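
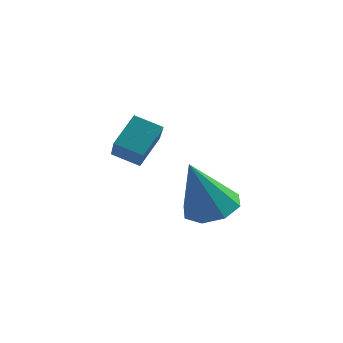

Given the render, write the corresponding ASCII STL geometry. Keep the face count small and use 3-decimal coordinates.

solid 
facet normal 0.173 0.374 -0.911
outer loop
vertex 3.797 1.967 -2.97
vertex 3.235 1.397 -3.311
vertex 3.175 2.204 -2.991
endloop
endfacet
facet normal 0.226 0.658 0.718
outer loop
vertex 3.797 1.967 -2.97
vertex 3.175 2.204 -2.991
vertex 2.885 0.643 -1.469
endloop
endfacet
facet normal 0.174 0.374 -0.911
outer loop
vertex 3.175 2.204 -2.991
vertex 3.235 1.397 -3.311
vertex 2.588 1.968 -3.2
endloop
endfacet
facet normal -0.473 0.659 0.585
outer loop
vertex 3.175 2.204 -2.991
vertex 2.588 1.968 -3.2
vertex 2.885 0.643 -1.469
endloop
endfacet
facet normal 0.173 0.373 -0.912
outer loop
vertex 2.588 1.968 -3.2
vertex 3.235 1.397 -3.311
vertex 2.38 1.397 -3.473
endloop
endfacet
facet normal -0.932 0.193 0.307
outer loop
vertex 2.588 1.968 -3.2
vertex 2.38 1.397 -3.473
vertex 2.885 0.643 -1.469
endloop
endfacet
facet normal 0.173 0.373 -0.911
outer loop
vertex 2.38 1.397 -3.473
vertex 3.235 1.397 -3.311
vertex 2.673 0.827 -3.651
endloop
endfacet
facet normal -0.882 -0.468 0.046
outer loop
vertex 2.38 1.397 -3.473
vertex 2.673 0.827 -3.651
vertex 2.885 0.643 -1.469
endloop
endfacet
facet normal 0.173 0.373 -0.911
outer loop
vertex 2.673 0.827 -3.651
vertex 3.235 1.397 -3.311
vertex 3.295 0.59 -3.63
endloop
endfacet
facet normal -0.354 -0.934 -0.044
outer loop
vertex 2.673 0.827 -3.651
vertex 3.295 0.59 -3.63
vertex 2.885 0.643 -1.469
endloop
endfacet
facet normal 0.174 0.373 -0.911
outer loop
vertex 3.295 0.59 -3.63
vertex 3.235 1.397 -3.311
vertex 3.882 0.826 -3.421
endloop
endfacet
facet normal 0.344 -0.935 0.088
outer loop
vertex 3.295 0.59 -3.63
vertex 3.882 0.826 -3.421
vertex 2.885 0.643 -1.469
endloop
endfacet
facet normal 0.174 0.373 -0.912
outer loop
vertex 3.882 0.826 -3.421
vertex 3.235 1.397 -3.311
vertex 4.09 1.397 -3.148
endloop
endfacet
facet normal 0.804 -0.468 0.367
outer loop
vertex 3.882 0.826 -3.421
vertex 4.09 1.397 -3.148
vertex 2.885 0.643 -1.469
endloop
endfacet
facet normal 0.174 0.374 -0.911
outer loop
vertex 4.09 1.397 -3.148
vertex 3.235 1.397 -3.311
vertex 3.797 1.967 -2.97
endloop
endfacet
facet normal 0.754 0.192 0.628
outer loop
vertex 4.09 1.397 -3.148
vertex 3.797 1.967 -2.97
vertex 2.885 0.643 -1.469
endloop
endfacet
facet normal -0.407 0.684 -0.606
outer loop
vertex 1.411 -1.105 -0.707
vertex 1.611 -0.303 0.064
vertex 2.191 -0.956 -1.063
endloop
endfacet
facet normal -0.176 -0.710 -0.682
outer loop
vertex 2.729 -1.857 -0.264
vertex 1.411 -1.105 -0.707
vertex 2.191 -0.956 -1.063
endloop
endfacet
facet normal -0.408 0.683 -0.606
outer loop
vertex 2.191 -0.956 -1.063
vertex 1.611 -0.303 0.064
vertex 2.39 -0.154 -0.293
endloop
endfacet
facet normal 0.896 0.171 -0.410
outer loop
vertex 2.39 -0.154 -0.293
vertex 2.729 -1.857 -0.264
vertex 2.191 -0.956 -1.063
endloop
endfacet
facet normal -0.896 -0.171 0.410
outer loop
vertex 1.411 -1.105 -0.707
vertex 2.149 -1.204 0.863
vertex 1.611 -0.303 0.064
endloop
endfacet
facet normal -0.176 -0.710 -0.681
outer loop
vertex 1.95 -2.006 0.093
vertex 1.411 -1.105 -0.707
vertex 2.729 -1.857 -0.264
endloop
endfacet
facet normal -0.896 -0.172 0.410
outer loop
vertex 1.95 -2.006 0.093
vertex 2.149 -1.204 0.863
vertex 1.411 -1.105 -0.707
endloop
endfacet
facet normal 0.177 0.710 0.682
outer loop
vertex 1.611 -0.303 0.064
vertex 2.149 -1.204 0.863
vertex 2.39 -0.154 -0.293
endloop
endfacet
facet normal 0.896 0.171 -0.411
outer loop
vertex 2.929 -1.055 0.507
vertex 2.729 -1.857 -0.264
vertex 2.39 -0.154 -0.293
endloop
endfacet
facet normal 0.175 0.710 0.682
outer loop
vertex 2.39 -0.154 -0.293
vertex 2.149 -1.204 0.863
vertex 2.929 -1.055 0.507
endloop
endfacet
facet normal 0.408 -0.684 0.605
outer loop
vertex 2.929 -1.055 0.507
vertex 1.95 -2.006 0.093
vertex 2.729 -1.857 -0.264
endloop
endfacet
facet normal 0.407 -0.683 0.606
outer loop
vertex 2.149 -1.204 0.863
vertex 1.95 -2.006 0.093
vertex 2.929 -1.055 0.507
endloop
endfacet

endsolid


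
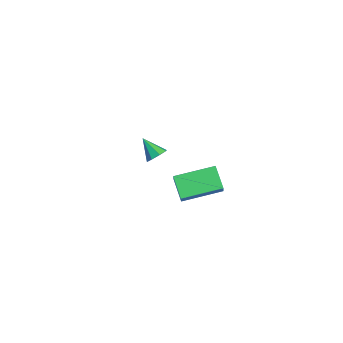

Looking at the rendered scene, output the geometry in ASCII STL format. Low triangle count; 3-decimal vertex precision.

solid 
facet normal 0.710 0.352 -0.610
outer loop
vertex -2.475 -1.166 -1.366
vertex -2.917 -0.741 -1.635
vertex -2.488 -0.715 -1.121
endloop
endfacet
facet normal 0.347 -0.440 0.828
outer loop
vertex -2.475 -1.166 -1.366
vertex -2.488 -0.715 -1.121
vertex -3.883 -1.219 -0.805
endloop
endfacet
facet normal 0.710 0.352 -0.610
outer loop
vertex -2.488 -0.715 -1.121
vertex -2.917 -0.741 -1.635
vertex -2.753 -0.279 -1.178
endloop
endfacet
facet normal 0.142 0.213 0.967
outer loop
vertex -2.488 -0.715 -1.121
vertex -2.753 -0.279 -1.178
vertex -3.883 -1.219 -0.805
endloop
endfacet
facet normal 0.709 0.352 -0.611
outer loop
vertex -2.753 -0.279 -1.178
vertex -2.917 -0.741 -1.635
vertex -3.114 -0.114 -1.502
endloop
endfacet
facet normal -0.317 0.654 0.687
outer loop
vertex -2.753 -0.279 -1.178
vertex -3.114 -0.114 -1.502
vertex -3.883 -1.219 -0.805
endloop
endfacet
facet normal 0.710 0.352 -0.610
outer loop
vertex -3.114 -0.114 -1.502
vertex -2.917 -0.741 -1.635
vertex -3.36 -0.316 -1.905
endloop
endfacet
facet normal -0.764 0.627 0.152
outer loop
vertex -3.114 -0.114 -1.502
vertex -3.36 -0.316 -1.905
vertex -3.883 -1.219 -0.805
endloop
endfacet
facet normal 0.709 0.351 -0.611
outer loop
vertex -3.36 -0.316 -1.905
vertex -2.917 -0.741 -1.635
vertex -3.347 -0.767 -2.149
endloop
endfacet
facet normal -0.935 0.148 -0.323
outer loop
vertex -3.36 -0.316 -1.905
vertex -3.347 -0.767 -2.149
vertex -3.883 -1.219 -0.805
endloop
endfacet
facet normal 0.709 0.352 -0.611
outer loop
vertex -3.347 -0.767 -2.149
vertex -2.917 -0.741 -1.635
vertex -3.082 -1.202 -2.092
endloop
endfacet
facet normal -0.730 -0.505 -0.461
outer loop
vertex -3.347 -0.767 -2.149
vertex -3.082 -1.202 -2.092
vertex -3.883 -1.219 -0.805
endloop
endfacet
facet normal 0.709 0.352 -0.611
outer loop
vertex -3.082 -1.202 -2.092
vertex -2.917 -0.741 -1.635
vertex -2.721 -1.367 -1.768
endloop
endfacet
facet normal -0.270 -0.946 -0.181
outer loop
vertex -3.082 -1.202 -2.092
vertex -2.721 -1.367 -1.768
vertex -3.883 -1.219 -0.805
endloop
endfacet
facet normal 0.710 0.352 -0.610
outer loop
vertex -2.721 -1.367 -1.768
vertex -2.917 -0.741 -1.635
vertex -2.475 -1.166 -1.366
endloop
endfacet
facet normal 0.175 -0.919 0.353
outer loop
vertex -2.721 -1.367 -1.768
vertex -2.475 -1.166 -1.366
vertex -3.883 -1.219 -0.805
endloop
endfacet
facet normal -0.856 0.003 0.517
outer loop
vertex 3.406 -1.973 3.232
vertex 3.633 0.174 3.597
vertex 2.935 -1.791 2.452
endloop
endfacet
facet normal -0.103 -0.981 -0.166
outer loop
vertex 4.107 -1.794 1.743
vertex 3.406 -1.973 3.232
vertex 2.935 -1.791 2.452
endloop
endfacet
facet normal -0.856 0.003 0.517
outer loop
vertex 2.935 -1.791 2.452
vertex 3.633 0.174 3.597
vertex 3.162 0.357 2.817
endloop
endfacet
facet normal -0.507 0.196 -0.839
outer loop
vertex 3.162 0.357 2.817
vertex 4.107 -1.794 1.743
vertex 2.935 -1.791 2.452
endloop
endfacet
facet normal 0.507 -0.196 0.839
outer loop
vertex 3.406 -1.973 3.232
vertex 4.805 0.171 2.888
vertex 3.633 0.174 3.597
endloop
endfacet
facet normal -0.104 -0.980 -0.167
outer loop
vertex 4.578 -1.977 2.523
vertex 3.406 -1.973 3.232
vertex 4.107 -1.794 1.743
endloop
endfacet
facet normal 0.507 -0.196 0.839
outer loop
vertex 4.578 -1.977 2.523
vertex 4.805 0.171 2.888
vertex 3.406 -1.973 3.232
endloop
endfacet
facet normal 0.104 0.980 0.167
outer loop
vertex 3.633 0.174 3.597
vertex 4.805 0.171 2.888
vertex 3.162 0.357 2.817
endloop
endfacet
facet normal -0.507 0.196 -0.839
outer loop
vertex 4.334 0.353 2.108
vertex 4.107 -1.794 1.743
vertex 3.162 0.357 2.817
endloop
endfacet
facet normal 0.104 0.981 0.166
outer loop
vertex 3.162 0.357 2.817
vertex 4.805 0.171 2.888
vertex 4.334 0.353 2.108
endloop
endfacet
facet normal 0.856 -0.003 -0.517
outer loop
vertex 4.334 0.353 2.108
vertex 4.578 -1.977 2.523
vertex 4.107 -1.794 1.743
endloop
endfacet
facet normal 0.856 -0.003 -0.517
outer loop
vertex 4.805 0.171 2.888
vertex 4.578 -1.977 2.523
vertex 4.334 0.353 2.108
endloop
endfacet

endsolid


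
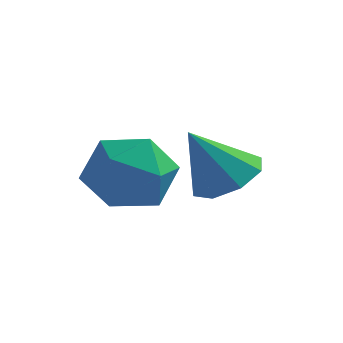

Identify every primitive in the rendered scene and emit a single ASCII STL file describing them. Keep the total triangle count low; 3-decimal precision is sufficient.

solid 
facet normal -0.162 0.477 0.864
outer loop
vertex -0.668 2.179 -2.459
vertex -1.17 1.43 -2.14
vertex -0.226 1.474 -1.987
endloop
endfacet
facet normal 0.459 0.675 0.578
outer loop
vertex -0.668 2.179 -2.459
vertex -0.226 1.474 -1.987
vertex 0.182 1.86 -2.761
endloop
endfacet
facet normal 0.328 0.942 -0.070
outer loop
vertex -0.668 2.179 -2.459
vertex 0.182 1.86 -2.761
vertex -0.51 2.054 -3.394
endloop
endfacet
facet normal -0.374 0.909 -0.185
outer loop
vertex -0.668 2.179 -2.459
vertex -0.51 2.054 -3.394
vertex -1.345 1.788 -3.01
endloop
endfacet
facet normal -0.678 0.622 0.392
outer loop
vertex -0.668 2.179 -2.459
vertex -1.345 1.788 -3.01
vertex -1.17 1.43 -2.14
endloop
endfacet
facet normal 0.862 0.090 0.499
outer loop
vertex 0.182 1.86 -2.761
vertex -0.226 1.474 -1.987
vertex 0.205 0.912 -2.63
endloop
endfacet
facet normal -0.145 -0.230 0.962
outer loop
vertex -0.226 1.474 -1.987
vertex -1.17 1.43 -2.14
vertex -0.63 0.646 -2.246
endloop
endfacet
facet normal -0.980 0.004 0.199
outer loop
vertex -1.17 1.43 -2.14
vertex -1.345 1.788 -3.01
vertex -1.322 0.84 -2.879
endloop
endfacet
facet normal -0.488 0.468 -0.737
outer loop
vertex -1.345 1.788 -3.01
vertex -0.51 2.054 -3.394
vertex -0.914 1.226 -3.653
endloop
endfacet
facet normal 0.651 0.523 -0.551
outer loop
vertex -0.51 2.054 -3.394
vertex 0.182 1.86 -2.761
vertex 0.03 1.27 -3.5
endloop
endfacet
facet normal 0.374 -0.909 0.185
outer loop
vertex -0.472 0.521 -3.181
vertex 0.205 0.912 -2.63
vertex -0.63 0.646 -2.246
endloop
endfacet
facet normal -0.328 -0.942 0.070
outer loop
vertex -0.472 0.521 -3.181
vertex -0.63 0.646 -2.246
vertex -1.322 0.84 -2.879
endloop
endfacet
facet normal -0.459 -0.675 -0.578
outer loop
vertex -0.472 0.521 -3.181
vertex -1.322 0.84 -2.879
vertex -0.914 1.226 -3.653
endloop
endfacet
facet normal 0.162 -0.477 -0.864
outer loop
vertex -0.472 0.521 -3.181
vertex -0.914 1.226 -3.653
vertex 0.03 1.27 -3.5
endloop
endfacet
facet normal 0.678 -0.622 -0.392
outer loop
vertex -0.472 0.521 -3.181
vertex 0.03 1.27 -3.5
vertex 0.205 0.912 -2.63
endloop
endfacet
facet normal 0.488 -0.468 0.737
outer loop
vertex -0.63 0.646 -2.246
vertex 0.205 0.912 -2.63
vertex -0.226 1.474 -1.987
endloop
endfacet
facet normal -0.651 -0.523 0.551
outer loop
vertex -1.322 0.84 -2.879
vertex -0.63 0.646 -2.246
vertex -1.17 1.43 -2.14
endloop
endfacet
facet normal -0.862 -0.090 -0.499
outer loop
vertex -0.914 1.226 -3.653
vertex -1.322 0.84 -2.879
vertex -1.345 1.788 -3.01
endloop
endfacet
facet normal 0.145 0.230 -0.962
outer loop
vertex 0.03 1.27 -3.5
vertex -0.914 1.226 -3.653
vertex -0.51 2.054 -3.394
endloop
endfacet
facet normal 0.980 -0.004 -0.199
outer loop
vertex 0.205 0.912 -2.63
vertex 0.03 1.27 -3.5
vertex 0.182 1.86 -2.761
endloop
endfacet
facet normal 0.420 0.329 -0.846
outer loop
vertex 1.435 2.677 -2.961
vertex 0.736 2.812 -3.256
vertex 1.242 3.222 -2.845
endloop
endfacet
facet normal 0.566 0.025 0.824
outer loop
vertex 1.435 2.677 -2.961
vertex 1.242 3.222 -2.845
vertex 0.144 2.348 -2.064
endloop
endfacet
facet normal 0.421 0.329 -0.846
outer loop
vertex 1.242 3.222 -2.845
vertex 0.736 2.812 -3.256
vertex 0.753 3.526 -2.97
endloop
endfacet
facet normal 0.138 0.558 0.818
outer loop
vertex 1.242 3.222 -2.845
vertex 0.753 3.526 -2.97
vertex 0.144 2.348 -2.064
endloop
endfacet
facet normal 0.420 0.329 -0.846
outer loop
vertex 0.753 3.526 -2.97
vertex 0.736 2.812 -3.256
vertex 0.254 3.412 -3.262
endloop
endfacet
facet normal -0.481 0.677 0.557
outer loop
vertex 0.753 3.526 -2.97
vertex 0.254 3.412 -3.262
vertex 0.144 2.348 -2.064
endloop
endfacet
facet normal 0.421 0.329 -0.845
outer loop
vertex 0.254 3.412 -3.262
vertex 0.736 2.812 -3.256
vertex 0.038 2.946 -3.551
endloop
endfacet
facet normal -0.930 0.312 0.192
outer loop
vertex 0.254 3.412 -3.262
vertex 0.038 2.946 -3.551
vertex 0.144 2.348 -2.064
endloop
endfacet
facet normal 0.421 0.329 -0.846
outer loop
vertex 0.038 2.946 -3.551
vertex 0.736 2.812 -3.256
vertex 0.231 2.401 -3.667
endloop
endfacet
facet normal -0.945 -0.321 -0.062
outer loop
vertex 0.038 2.946 -3.551
vertex 0.231 2.401 -3.667
vertex 0.144 2.348 -2.064
endloop
endfacet
facet normal 0.421 0.329 -0.846
outer loop
vertex 0.231 2.401 -3.667
vertex 0.736 2.812 -3.256
vertex 0.72 2.097 -3.542
endloop
endfacet
facet normal -0.517 -0.854 -0.056
outer loop
vertex 0.231 2.401 -3.667
vertex 0.72 2.097 -3.542
vertex 0.144 2.348 -2.064
endloop
endfacet
facet normal 0.421 0.329 -0.846
outer loop
vertex 0.72 2.097 -3.542
vertex 0.736 2.812 -3.256
vertex 1.218 2.211 -3.25
endloop
endfacet
facet normal 0.102 -0.973 0.205
outer loop
vertex 0.72 2.097 -3.542
vertex 1.218 2.211 -3.25
vertex 0.144 2.348 -2.064
endloop
endfacet
facet normal 0.420 0.329 -0.846
outer loop
vertex 1.218 2.211 -3.25
vertex 0.736 2.812 -3.256
vertex 1.435 2.677 -2.961
endloop
endfacet
facet normal 0.551 -0.610 0.570
outer loop
vertex 1.218 2.211 -3.25
vertex 1.435 2.677 -2.961
vertex 0.144 2.348 -2.064
endloop
endfacet

endsolid


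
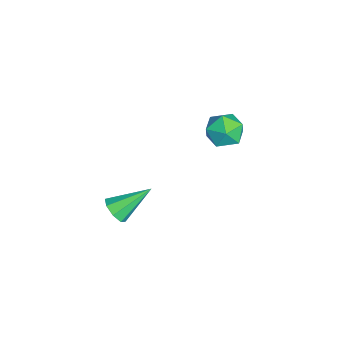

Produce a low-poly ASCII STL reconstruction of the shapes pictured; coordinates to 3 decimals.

solid 
facet normal -0.377 0.452 0.809
outer loop
vertex -2.725 2.974 -0.244
vertex -3.742 2.487 -0.446
vertex -2.971 1.952 0.212
endloop
endfacet
facet normal 0.320 0.321 0.891
outer loop
vertex -2.725 2.974 -0.244
vertex -2.971 1.952 0.212
vertex -1.932 2.146 -0.231
endloop
endfacet
facet normal 0.670 0.647 0.363
outer loop
vertex -2.725 2.974 -0.244
vertex -1.932 2.146 -0.231
vertex -2.061 2.802 -1.162
endloop
endfacet
facet normal 0.190 0.981 -0.047
outer loop
vertex -2.725 2.974 -0.244
vertex -2.061 2.802 -1.162
vertex -3.18 3.012 -1.295
endloop
endfacet
facet normal -0.457 0.859 0.229
outer loop
vertex -2.725 2.974 -0.244
vertex -3.18 3.012 -1.295
vertex -3.742 2.487 -0.446
endloop
endfacet
facet normal 0.422 -0.383 0.822
outer loop
vertex -1.932 2.146 -0.231
vertex -2.971 1.952 0.212
vertex -2.46 1.148 -0.425
endloop
endfacet
facet normal -0.705 -0.170 0.688
outer loop
vertex -2.971 1.952 0.212
vertex -3.742 2.487 -0.446
vertex -3.579 1.358 -0.558
endloop
endfacet
facet normal -0.835 0.490 -0.250
outer loop
vertex -3.742 2.487 -0.446
vertex -3.18 3.012 -1.295
vertex -3.708 2.014 -1.489
endloop
endfacet
facet normal 0.211 0.686 -0.696
outer loop
vertex -3.18 3.012 -1.295
vertex -2.061 2.802 -1.162
vertex -2.669 2.208 -1.932
endloop
endfacet
facet normal 0.989 0.146 -0.034
outer loop
vertex -2.061 2.802 -1.162
vertex -1.932 2.146 -0.231
vertex -1.898 1.673 -1.274
endloop
endfacet
facet normal -0.190 -0.981 0.047
outer loop
vertex -2.915 1.186 -1.476
vertex -2.46 1.148 -0.425
vertex -3.579 1.358 -0.558
endloop
endfacet
facet normal -0.670 -0.647 -0.363
outer loop
vertex -2.915 1.186 -1.476
vertex -3.579 1.358 -0.558
vertex -3.708 2.014 -1.489
endloop
endfacet
facet normal -0.320 -0.321 -0.891
outer loop
vertex -2.915 1.186 -1.476
vertex -3.708 2.014 -1.489
vertex -2.669 2.208 -1.932
endloop
endfacet
facet normal 0.377 -0.452 -0.809
outer loop
vertex -2.915 1.186 -1.476
vertex -2.669 2.208 -1.932
vertex -1.898 1.673 -1.274
endloop
endfacet
facet normal 0.457 -0.859 -0.229
outer loop
vertex -2.915 1.186 -1.476
vertex -1.898 1.673 -1.274
vertex -2.46 1.148 -0.425
endloop
endfacet
facet normal -0.211 -0.686 0.696
outer loop
vertex -3.579 1.358 -0.558
vertex -2.46 1.148 -0.425
vertex -2.971 1.952 0.212
endloop
endfacet
facet normal -0.989 -0.146 0.034
outer loop
vertex -3.708 2.014 -1.489
vertex -3.579 1.358 -0.558
vertex -3.742 2.487 -0.446
endloop
endfacet
facet normal -0.422 0.383 -0.822
outer loop
vertex -2.669 2.208 -1.932
vertex -3.708 2.014 -1.489
vertex -3.18 3.012 -1.295
endloop
endfacet
facet normal 0.705 0.170 -0.688
outer loop
vertex -1.898 1.673 -1.274
vertex -2.669 2.208 -1.932
vertex -2.061 2.802 -1.162
endloop
endfacet
facet normal 0.835 -0.490 0.250
outer loop
vertex -2.46 1.148 -0.425
vertex -1.898 1.673 -1.274
vertex -1.932 2.146 -0.231
endloop
endfacet
facet normal 0.241 -0.787 -0.568
outer loop
vertex 4.416 -2.803 -0.553
vertex 3.68 -3.1 -0.454
vertex 4.026 -2.611 -0.984
endloop
endfacet
facet normal 0.615 0.758 -0.219
outer loop
vertex 4.416 -2.803 -0.553
vertex 4.026 -2.611 -0.984
vertex 3.16 -1.4 0.774
endloop
endfacet
facet normal 0.241 -0.787 -0.569
outer loop
vertex 4.026 -2.611 -0.984
vertex 3.68 -3.1 -0.454
vertex 3.433 -2.705 -1.105
endloop
endfacet
facet normal -0.013 0.820 -0.572
outer loop
vertex 4.026 -2.611 -0.984
vertex 3.433 -2.705 -1.105
vertex 3.16 -1.4 0.774
endloop
endfacet
facet normal 0.241 -0.786 -0.569
outer loop
vertex 3.433 -2.705 -1.105
vertex 3.68 -3.1 -0.454
vertex 2.985 -3.031 -0.844
endloop
endfacet
facet normal -0.682 0.551 -0.482
outer loop
vertex 3.433 -2.705 -1.105
vertex 2.985 -3.031 -0.844
vertex 3.16 -1.4 0.774
endloop
endfacet
facet normal 0.240 -0.787 -0.568
outer loop
vertex 2.985 -3.031 -0.844
vertex 3.68 -3.1 -0.454
vertex 2.944 -3.396 -0.355
endloop
endfacet
facet normal -0.994 0.109 -0.002
outer loop
vertex 2.985 -3.031 -0.844
vertex 2.944 -3.396 -0.355
vertex 3.16 -1.4 0.774
endloop
endfacet
facet normal 0.240 -0.787 -0.569
outer loop
vertex 2.944 -3.396 -0.355
vertex 3.68 -3.1 -0.454
vertex 3.333 -3.589 0.076
endloop
endfacet
facet normal -0.772 -0.248 0.586
outer loop
vertex 2.944 -3.396 -0.355
vertex 3.333 -3.589 0.076
vertex 3.16 -1.4 0.774
endloop
endfacet
facet normal 0.242 -0.787 -0.568
outer loop
vertex 3.333 -3.589 0.076
vertex 3.68 -3.1 -0.454
vertex 3.926 -3.494 0.197
endloop
endfacet
facet normal -0.142 -0.311 0.940
outer loop
vertex 3.333 -3.589 0.076
vertex 3.926 -3.494 0.197
vertex 3.16 -1.4 0.774
endloop
endfacet
facet normal 0.240 -0.788 -0.567
outer loop
vertex 3.926 -3.494 0.197
vertex 3.68 -3.1 -0.454
vertex 4.375 -3.169 -0.064
endloop
endfacet
facet normal 0.525 -0.042 0.850
outer loop
vertex 3.926 -3.494 0.197
vertex 4.375 -3.169 -0.064
vertex 3.16 -1.4 0.774
endloop
endfacet
facet normal 0.241 -0.787 -0.569
outer loop
vertex 4.375 -3.169 -0.064
vertex 3.68 -3.1 -0.454
vertex 4.416 -2.803 -0.553
endloop
endfacet
facet normal 0.838 0.400 0.370
outer loop
vertex 4.375 -3.169 -0.064
vertex 4.416 -2.803 -0.553
vertex 3.16 -1.4 0.774
endloop
endfacet

endsolid


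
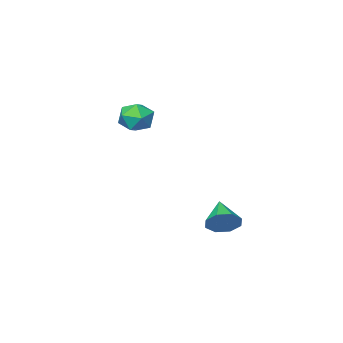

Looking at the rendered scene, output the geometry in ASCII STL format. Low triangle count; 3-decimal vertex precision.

solid 
facet normal 0.427 0.751 -0.503
outer loop
vertex -1.167 3.689 -3.552
vertex -1.732 3.505 -4.306
vertex -1.799 4.064 -3.529
endloop
endfacet
facet normal 0.059 0.039 0.997
outer loop
vertex -1.167 3.689 -3.552
vertex -1.799 4.064 -3.529
vertex -2.488 2.175 -3.414
endloop
endfacet
facet normal 0.427 0.751 -0.504
outer loop
vertex -1.799 4.064 -3.529
vertex -1.732 3.505 -4.306
vertex -2.391 4.111 -3.961
endloop
endfacet
facet normal -0.557 0.251 0.791
outer loop
vertex -1.799 4.064 -3.529
vertex -2.391 4.111 -3.961
vertex -2.488 2.175 -3.414
endloop
endfacet
facet normal 0.427 0.751 -0.504
outer loop
vertex -2.391 4.111 -3.961
vertex -1.732 3.505 -4.306
vertex -2.598 3.803 -4.595
endloop
endfacet
facet normal -0.959 0.120 0.255
outer loop
vertex -2.391 4.111 -3.961
vertex -2.598 3.803 -4.595
vertex -2.488 2.175 -3.414
endloop
endfacet
facet normal 0.427 0.751 -0.504
outer loop
vertex -2.598 3.803 -4.595
vertex -1.732 3.505 -4.306
vertex -2.297 3.32 -5.06
endloop
endfacet
facet normal -0.912 -0.279 -0.300
outer loop
vertex -2.598 3.803 -4.595
vertex -2.297 3.32 -5.06
vertex -2.488 2.175 -3.414
endloop
endfacet
facet normal 0.427 0.750 -0.504
outer loop
vertex -2.297 3.32 -5.06
vertex -1.732 3.505 -4.306
vertex -1.666 2.945 -5.083
endloop
endfacet
facet normal -0.443 -0.711 -0.546
outer loop
vertex -2.297 3.32 -5.06
vertex -1.666 2.945 -5.083
vertex -2.488 2.175 -3.414
endloop
endfacet
facet normal 0.427 0.750 -0.505
outer loop
vertex -1.666 2.945 -5.083
vertex -1.732 3.505 -4.306
vertex -1.073 2.898 -4.651
endloop
endfacet
facet normal 0.175 -0.924 -0.340
outer loop
vertex -1.666 2.945 -5.083
vertex -1.073 2.898 -4.651
vertex -2.488 2.175 -3.414
endloop
endfacet
facet normal 0.428 0.751 -0.504
outer loop
vertex -1.073 2.898 -4.651
vertex -1.732 3.505 -4.306
vertex -0.867 3.206 -4.017
endloop
endfacet
facet normal 0.577 -0.792 0.197
outer loop
vertex -1.073 2.898 -4.651
vertex -0.867 3.206 -4.017
vertex -2.488 2.175 -3.414
endloop
endfacet
facet normal 0.428 0.751 -0.504
outer loop
vertex -0.867 3.206 -4.017
vertex -1.732 3.505 -4.306
vertex -1.167 3.689 -3.552
endloop
endfacet
facet normal 0.530 -0.394 0.751
outer loop
vertex -0.867 3.206 -4.017
vertex -1.167 3.689 -3.552
vertex -2.488 2.175 -3.414
endloop
endfacet
facet normal 0.569 0.515 0.641
outer loop
vertex -1.009 -2.396 1.32
vertex -1.205 -3.127 2.081
vertex -0.362 -3.245 1.428
endloop
endfacet
facet normal 0.797 0.604 -0.029
outer loop
vertex -1.009 -2.396 1.32
vertex -0.362 -3.245 1.428
vertex -0.651 -2.911 0.45
endloop
endfacet
facet normal 0.258 0.874 -0.411
outer loop
vertex -1.009 -2.396 1.32
vertex -0.651 -2.911 0.45
vertex -1.672 -2.587 0.499
endloop
endfacet
facet normal -0.303 0.953 0.023
outer loop
vertex -1.009 -2.396 1.32
vertex -1.672 -2.587 0.499
vertex -2.015 -2.72 1.507
endloop
endfacet
facet normal -0.110 0.731 0.674
outer loop
vertex -1.009 -2.396 1.32
vertex -2.015 -2.72 1.507
vertex -1.205 -3.127 2.081
endloop
endfacet
facet normal 0.955 -0.039 -0.295
outer loop
vertex -0.651 -2.911 0.45
vertex -0.362 -3.245 1.428
vertex -0.625 -3.96 0.673
endloop
endfacet
facet normal 0.586 -0.183 0.789
outer loop
vertex -0.362 -3.245 1.428
vertex -1.205 -3.127 2.081
vertex -0.968 -4.093 1.681
endloop
endfacet
facet normal -0.513 0.166 0.842
outer loop
vertex -1.205 -3.127 2.081
vertex -2.015 -2.72 1.507
vertex -1.989 -3.769 1.73
endloop
endfacet
facet normal -0.824 0.526 -0.211
outer loop
vertex -2.015 -2.72 1.507
vertex -1.672 -2.587 0.499
vertex -2.278 -3.435 0.752
endloop
endfacet
facet normal 0.083 0.399 -0.913
outer loop
vertex -1.672 -2.587 0.499
vertex -0.651 -2.911 0.45
vertex -1.435 -3.553 0.099
endloop
endfacet
facet normal 0.303 -0.953 -0.023
outer loop
vertex -1.631 -4.284 0.86
vertex -0.625 -3.96 0.673
vertex -0.968 -4.093 1.681
endloop
endfacet
facet normal -0.258 -0.874 0.411
outer loop
vertex -1.631 -4.284 0.86
vertex -0.968 -4.093 1.681
vertex -1.989 -3.769 1.73
endloop
endfacet
facet normal -0.797 -0.604 0.029
outer loop
vertex -1.631 -4.284 0.86
vertex -1.989 -3.769 1.73
vertex -2.278 -3.435 0.752
endloop
endfacet
facet normal -0.569 -0.515 -0.641
outer loop
vertex -1.631 -4.284 0.86
vertex -2.278 -3.435 0.752
vertex -1.435 -3.553 0.099
endloop
endfacet
facet normal 0.110 -0.731 -0.674
outer loop
vertex -1.631 -4.284 0.86
vertex -1.435 -3.553 0.099
vertex -0.625 -3.96 0.673
endloop
endfacet
facet normal 0.824 -0.526 0.211
outer loop
vertex -0.968 -4.093 1.681
vertex -0.625 -3.96 0.673
vertex -0.362 -3.245 1.428
endloop
endfacet
facet normal -0.083 -0.399 0.913
outer loop
vertex -1.989 -3.769 1.73
vertex -0.968 -4.093 1.681
vertex -1.205 -3.127 2.081
endloop
endfacet
facet normal -0.955 0.039 0.295
outer loop
vertex -2.278 -3.435 0.752
vertex -1.989 -3.769 1.73
vertex -2.015 -2.72 1.507
endloop
endfacet
facet normal -0.586 0.183 -0.789
outer loop
vertex -1.435 -3.553 0.099
vertex -2.278 -3.435 0.752
vertex -1.672 -2.587 0.499
endloop
endfacet
facet normal 0.513 -0.166 -0.842
outer loop
vertex -0.625 -3.96 0.673
vertex -1.435 -3.553 0.099
vertex -0.651 -2.911 0.45
endloop
endfacet

endsolid


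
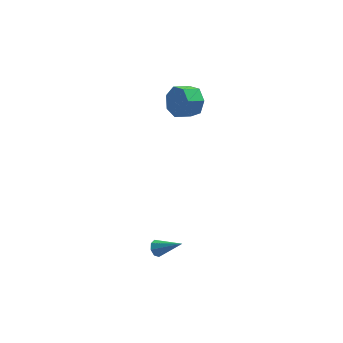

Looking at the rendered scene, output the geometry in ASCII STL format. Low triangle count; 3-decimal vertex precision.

solid 
facet normal -0.711 0.405 -0.575
outer loop
vertex -3.321 -3.735 -4.345
vertex -3.603 -3.641 -3.93
vertex -3.247 -3.385 -4.19
endloop
endfacet
facet normal 0.845 0.057 -0.532
outer loop
vertex -3.321 -3.735 -4.345
vertex -3.247 -3.385 -4.19
vertex -2.417 -4.319 -2.97
endloop
endfacet
facet normal -0.711 0.405 -0.574
outer loop
vertex -3.247 -3.385 -4.19
vertex -3.603 -3.641 -3.93
vertex -3.381 -3.185 -3.883
endloop
endfacet
facet normal 0.784 0.618 -0.060
outer loop
vertex -3.247 -3.385 -4.19
vertex -3.381 -3.185 -3.883
vertex -2.417 -4.319 -2.97
endloop
endfacet
facet normal -0.711 0.405 -0.575
outer loop
vertex -3.381 -3.185 -3.883
vertex -3.603 -3.641 -3.93
vertex -3.645 -3.252 -3.604
endloop
endfacet
facet normal 0.377 0.754 0.538
outer loop
vertex -3.381 -3.185 -3.883
vertex -3.645 -3.252 -3.604
vertex -2.417 -4.319 -2.97
endloop
endfacet
facet normal -0.710 0.406 -0.576
outer loop
vertex -3.645 -3.252 -3.604
vertex -3.603 -3.641 -3.93
vertex -3.885 -3.547 -3.516
endloop
endfacet
facet normal -0.138 0.384 0.913
outer loop
vertex -3.645 -3.252 -3.604
vertex -3.885 -3.547 -3.516
vertex -2.417 -4.319 -2.97
endloop
endfacet
facet normal -0.709 0.407 -0.576
outer loop
vertex -3.885 -3.547 -3.516
vertex -3.603 -3.641 -3.93
vertex -3.96 -3.897 -3.671
endloop
endfacet
facet normal -0.459 -0.276 0.845
outer loop
vertex -3.885 -3.547 -3.516
vertex -3.96 -3.897 -3.671
vertex -2.417 -4.319 -2.97
endloop
endfacet
facet normal -0.709 0.407 -0.576
outer loop
vertex -3.96 -3.897 -3.671
vertex -3.603 -3.641 -3.93
vertex -3.826 -4.098 -3.978
endloop
endfacet
facet normal -0.399 -0.837 0.374
outer loop
vertex -3.96 -3.897 -3.671
vertex -3.826 -4.098 -3.978
vertex -2.417 -4.319 -2.97
endloop
endfacet
facet normal -0.709 0.407 -0.576
outer loop
vertex -3.826 -4.098 -3.978
vertex -3.603 -3.641 -3.93
vertex -3.561 -4.031 -4.257
endloop
endfacet
facet normal 0.009 -0.974 -0.226
outer loop
vertex -3.826 -4.098 -3.978
vertex -3.561 -4.031 -4.257
vertex -2.417 -4.319 -2.97
endloop
endfacet
facet normal -0.711 0.405 -0.575
outer loop
vertex -3.561 -4.031 -4.257
vertex -3.603 -3.641 -3.93
vertex -3.321 -3.735 -4.345
endloop
endfacet
facet normal 0.524 -0.604 -0.601
outer loop
vertex -3.561 -4.031 -4.257
vertex -3.321 -3.735 -4.345
vertex -2.417 -4.319 -2.97
endloop
endfacet
facet normal 0.856 0.298 -0.423
outer loop
vertex 0.214 2.974 1.357
vertex -0.279 3.594 0.797
vertex 0.103 3.745 1.676
endloop
endfacet
facet normal 0.500 -0.269 0.823
outer loop
vertex 0.214 2.974 1.357
vertex 0.103 3.745 1.676
vertex -0.727 2.646 1.822
endloop
endfacet
facet normal 0.500 -0.269 0.823
outer loop
vertex -0.727 2.646 1.822
vertex 0.103 3.745 1.676
vertex -0.838 3.417 2.141
endloop
endfacet
facet normal -0.855 -0.299 0.424
outer loop
vertex -0.727 2.646 1.822
vertex -0.838 3.417 2.141
vertex -1.221 3.266 1.263
endloop
endfacet
facet normal 0.855 0.299 -0.423
outer loop
vertex 0.103 3.745 1.676
vertex -0.279 3.594 0.797
vertex -0.296 4.402 1.333
endloop
endfacet
facet normal 0.209 0.549 0.809
outer loop
vertex 0.103 3.745 1.676
vertex -0.296 4.402 1.333
vertex -0.838 3.417 2.141
endloop
endfacet
facet normal 0.210 0.549 0.809
outer loop
vertex -0.838 3.417 2.141
vertex -0.296 4.402 1.333
vertex -1.237 4.074 1.799
endloop
endfacet
facet normal -0.855 -0.298 0.424
outer loop
vertex -0.838 3.417 2.141
vertex -1.237 4.074 1.799
vertex -1.221 3.266 1.263
endloop
endfacet
facet normal 0.855 0.299 -0.423
outer loop
vertex -0.296 4.402 1.333
vertex -0.279 3.594 0.797
vertex -0.682 4.451 0.587
endloop
endfacet
facet normal -0.240 0.953 0.187
outer loop
vertex -0.296 4.402 1.333
vertex -0.682 4.451 0.587
vertex -1.237 4.074 1.799
endloop
endfacet
facet normal -0.240 0.953 0.187
outer loop
vertex -1.237 4.074 1.799
vertex -0.682 4.451 0.587
vertex -1.623 4.123 1.053
endloop
endfacet
facet normal -0.856 -0.298 0.423
outer loop
vertex -1.237 4.074 1.799
vertex -1.623 4.123 1.053
vertex -1.221 3.266 1.263
endloop
endfacet
facet normal 0.855 0.298 -0.424
outer loop
vertex -0.682 4.451 0.587
vertex -0.279 3.594 0.797
vertex -0.765 3.854 -0.001
endloop
endfacet
facet normal -0.509 0.639 -0.577
outer loop
vertex -0.682 4.451 0.587
vertex -0.765 3.854 -0.001
vertex -1.623 4.123 1.053
endloop
endfacet
facet normal -0.509 0.639 -0.577
outer loop
vertex -1.623 4.123 1.053
vertex -0.765 3.854 -0.001
vertex -1.706 3.526 0.465
endloop
endfacet
facet normal -0.856 -0.298 0.423
outer loop
vertex -1.623 4.123 1.053
vertex -1.706 3.526 0.465
vertex -1.221 3.266 1.263
endloop
endfacet
facet normal 0.855 0.299 -0.424
outer loop
vertex -0.765 3.854 -0.001
vertex -0.279 3.594 0.797
vertex -0.482 3.062 0.012
endloop
endfacet
facet normal -0.394 -0.156 -0.906
outer loop
vertex -0.765 3.854 -0.001
vertex -0.482 3.062 0.012
vertex -1.706 3.526 0.465
endloop
endfacet
facet normal -0.394 -0.156 -0.906
outer loop
vertex -1.706 3.526 0.465
vertex -0.482 3.062 0.012
vertex -1.423 2.734 0.478
endloop
endfacet
facet normal -0.856 -0.299 0.423
outer loop
vertex -1.706 3.526 0.465
vertex -1.423 2.734 0.478
vertex -1.221 3.266 1.263
endloop
endfacet
facet normal 0.856 0.298 -0.423
outer loop
vertex -0.482 3.062 0.012
vertex -0.279 3.594 0.797
vertex -0.047 2.67 0.616
endloop
endfacet
facet normal 0.017 -0.833 -0.553
outer loop
vertex -0.482 3.062 0.012
vertex -0.047 2.67 0.616
vertex -1.423 2.734 0.478
endloop
endfacet
facet normal 0.017 -0.833 -0.553
outer loop
vertex -1.423 2.734 0.478
vertex -0.047 2.67 0.616
vertex -0.988 2.342 1.082
endloop
endfacet
facet normal -0.856 -0.299 0.423
outer loop
vertex -1.423 2.734 0.478
vertex -0.988 2.342 1.082
vertex -1.221 3.266 1.263
endloop
endfacet
facet normal 0.856 0.298 -0.424
outer loop
vertex -0.047 2.67 0.616
vertex -0.279 3.594 0.797
vertex 0.214 2.974 1.357
endloop
endfacet
facet normal 0.415 -0.884 0.216
outer loop
vertex -0.047 2.67 0.616
vertex 0.214 2.974 1.357
vertex -0.988 2.342 1.082
endloop
endfacet
facet normal 0.415 -0.884 0.217
outer loop
vertex -0.988 2.342 1.082
vertex 0.214 2.974 1.357
vertex -0.727 2.646 1.822
endloop
endfacet
facet normal -0.855 -0.299 0.424
outer loop
vertex -0.988 2.342 1.082
vertex -0.727 2.646 1.822
vertex -1.221 3.266 1.263
endloop
endfacet

endsolid


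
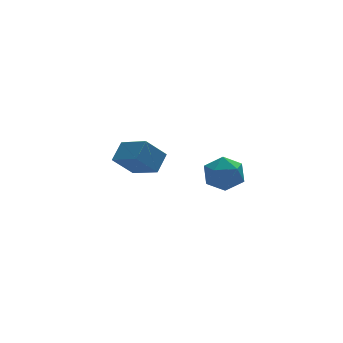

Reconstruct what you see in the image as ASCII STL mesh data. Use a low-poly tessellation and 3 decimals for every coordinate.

solid 
facet normal -0.366 0.931 0.012
outer loop
vertex 0.772 -2.524 1.797
vertex 0.327 -2.712 2.825
vertex 1.38 -2.297 2.729
endloop
endfacet
facet normal 0.235 0.898 -0.372
outer loop
vertex 0.772 -2.524 1.797
vertex 1.38 -2.297 2.729
vertex 1.874 -2.796 1.837
endloop
endfacet
facet normal 0.137 0.423 -0.896
outer loop
vertex 0.772 -2.524 1.797
vertex 1.874 -2.796 1.837
vertex 1.127 -3.519 1.381
endloop
endfacet
facet normal -0.524 0.162 -0.836
outer loop
vertex 0.772 -2.524 1.797
vertex 1.127 -3.519 1.381
vertex 0.17 -3.468 1.991
endloop
endfacet
facet normal -0.835 0.476 -0.274
outer loop
vertex 0.772 -2.524 1.797
vertex 0.17 -3.468 1.991
vertex 0.327 -2.712 2.825
endloop
endfacet
facet normal 0.755 0.654 0.052
outer loop
vertex 1.874 -2.796 1.837
vertex 1.38 -2.297 2.729
vertex 2.11 -3.152 2.889
endloop
endfacet
facet normal -0.217 0.706 0.674
outer loop
vertex 1.38 -2.297 2.729
vertex 0.327 -2.712 2.825
vertex 1.153 -3.101 3.499
endloop
endfacet
facet normal -0.977 -0.028 0.210
outer loop
vertex 0.327 -2.712 2.825
vertex 0.17 -3.468 1.991
vertex 0.406 -3.824 3.043
endloop
endfacet
facet normal -0.474 -0.536 -0.699
outer loop
vertex 0.17 -3.468 1.991
vertex 1.127 -3.519 1.381
vertex 0.9 -4.323 2.151
endloop
endfacet
facet normal 0.595 -0.114 -0.795
outer loop
vertex 1.127 -3.519 1.381
vertex 1.874 -2.796 1.837
vertex 1.953 -3.908 2.055
endloop
endfacet
facet normal 0.524 -0.162 0.836
outer loop
vertex 1.508 -4.096 3.083
vertex 2.11 -3.152 2.889
vertex 1.153 -3.101 3.499
endloop
endfacet
facet normal -0.137 -0.423 0.896
outer loop
vertex 1.508 -4.096 3.083
vertex 1.153 -3.101 3.499
vertex 0.406 -3.824 3.043
endloop
endfacet
facet normal -0.235 -0.898 0.372
outer loop
vertex 1.508 -4.096 3.083
vertex 0.406 -3.824 3.043
vertex 0.9 -4.323 2.151
endloop
endfacet
facet normal 0.366 -0.931 -0.012
outer loop
vertex 1.508 -4.096 3.083
vertex 0.9 -4.323 2.151
vertex 1.953 -3.908 2.055
endloop
endfacet
facet normal 0.835 -0.476 0.274
outer loop
vertex 1.508 -4.096 3.083
vertex 1.953 -3.908 2.055
vertex 2.11 -3.152 2.889
endloop
endfacet
facet normal 0.474 0.536 0.699
outer loop
vertex 1.153 -3.101 3.499
vertex 2.11 -3.152 2.889
vertex 1.38 -2.297 2.729
endloop
endfacet
facet normal -0.595 0.114 0.795
outer loop
vertex 0.406 -3.824 3.043
vertex 1.153 -3.101 3.499
vertex 0.327 -2.712 2.825
endloop
endfacet
facet normal -0.755 -0.654 -0.052
outer loop
vertex 0.9 -4.323 2.151
vertex 0.406 -3.824 3.043
vertex 0.17 -3.468 1.991
endloop
endfacet
facet normal 0.217 -0.706 -0.674
outer loop
vertex 1.953 -3.908 2.055
vertex 0.9 -4.323 2.151
vertex 1.127 -3.519 1.381
endloop
endfacet
facet normal 0.977 0.028 -0.210
outer loop
vertex 2.11 -3.152 2.889
vertex 1.953 -3.908 2.055
vertex 1.874 -2.796 1.837
endloop
endfacet
facet normal -0.690 -0.075 0.720
outer loop
vertex -0.963 2.383 2.364
vertex -1.798 3.878 1.719
vertex -1.715 1.617 1.563
endloop
endfacet
facet normal 0.456 -0.817 0.353
outer loop
vertex -0.562 1.742 0.361
vertex -0.963 2.383 2.364
vertex -1.715 1.617 1.563
endloop
endfacet
facet normal -0.691 -0.075 0.719
outer loop
vertex -1.715 1.617 1.563
vertex -1.798 3.878 1.719
vertex -2.55 3.112 0.917
endloop
endfacet
facet normal -0.561 -0.572 -0.598
outer loop
vertex -2.55 3.112 0.917
vertex -0.562 1.742 0.361
vertex -1.715 1.617 1.563
endloop
endfacet
facet normal 0.562 0.572 0.598
outer loop
vertex -0.963 2.383 2.364
vertex -0.645 4.003 0.517
vertex -1.798 3.878 1.719
endloop
endfacet
facet normal 0.456 -0.817 0.353
outer loop
vertex 0.19 2.508 1.163
vertex -0.963 2.383 2.364
vertex -0.562 1.742 0.361
endloop
endfacet
facet normal 0.561 0.572 0.598
outer loop
vertex 0.19 2.508 1.163
vertex -0.645 4.003 0.517
vertex -0.963 2.383 2.364
endloop
endfacet
facet normal -0.456 0.817 -0.353
outer loop
vertex -1.798 3.878 1.719
vertex -0.645 4.003 0.517
vertex -2.55 3.112 0.917
endloop
endfacet
facet normal -0.561 -0.572 -0.598
outer loop
vertex -1.397 3.237 -0.284
vertex -0.562 1.742 0.361
vertex -2.55 3.112 0.917
endloop
endfacet
facet normal -0.456 0.817 -0.353
outer loop
vertex -2.55 3.112 0.917
vertex -0.645 4.003 0.517
vertex -1.397 3.237 -0.284
endloop
endfacet
facet normal 0.691 0.075 -0.719
outer loop
vertex -1.397 3.237 -0.284
vertex 0.19 2.508 1.163
vertex -0.562 1.742 0.361
endloop
endfacet
facet normal 0.690 0.075 -0.720
outer loop
vertex -0.645 4.003 0.517
vertex 0.19 2.508 1.163
vertex -1.397 3.237 -0.284
endloop
endfacet

endsolid


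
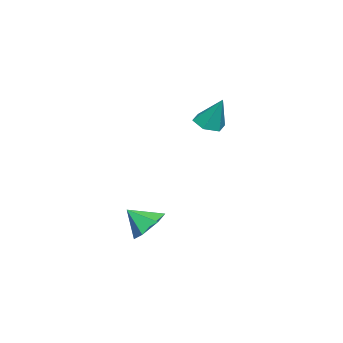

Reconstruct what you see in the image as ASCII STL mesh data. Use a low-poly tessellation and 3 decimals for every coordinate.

solid 
facet normal -0.177 -0.426 -0.887
outer loop
vertex -2.536 2.71 2.713
vertex -3.391 2.729 2.874
vertex -3.007 3.401 2.475
endloop
endfacet
facet normal 0.830 0.558 -0.023
outer loop
vertex -2.536 2.71 2.713
vertex -3.007 3.401 2.475
vertex -3.049 3.551 4.586
endloop
endfacet
facet normal -0.177 -0.426 -0.887
outer loop
vertex -3.007 3.401 2.475
vertex -3.391 2.729 2.874
vertex -3.862 3.421 2.636
endloop
endfacet
facet normal 0.010 0.997 -0.071
outer loop
vertex -3.007 3.401 2.475
vertex -3.862 3.421 2.636
vertex -3.049 3.551 4.586
endloop
endfacet
facet normal -0.176 -0.425 -0.888
outer loop
vertex -3.862 3.421 2.636
vertex -3.391 2.729 2.874
vertex -4.245 2.749 3.034
endloop
endfacet
facet normal -0.756 0.594 0.276
outer loop
vertex -3.862 3.421 2.636
vertex -4.245 2.749 3.034
vertex -3.049 3.551 4.586
endloop
endfacet
facet normal -0.176 -0.426 -0.887
outer loop
vertex -4.245 2.749 3.034
vertex -3.391 2.729 2.874
vertex -3.774 2.058 3.272
endloop
endfacet
facet normal -0.701 -0.248 0.668
outer loop
vertex -4.245 2.749 3.034
vertex -3.774 2.058 3.272
vertex -3.049 3.551 4.586
endloop
endfacet
facet normal -0.177 -0.425 -0.888
outer loop
vertex -3.774 2.058 3.272
vertex -3.391 2.729 2.874
vertex -2.919 2.038 3.111
endloop
endfacet
facet normal 0.119 -0.688 0.716
outer loop
vertex -3.774 2.058 3.272
vertex -2.919 2.038 3.111
vertex -3.049 3.551 4.586
endloop
endfacet
facet normal -0.177 -0.425 -0.888
outer loop
vertex -2.919 2.038 3.111
vertex -3.391 2.729 2.874
vertex -2.536 2.71 2.713
endloop
endfacet
facet normal 0.884 -0.285 0.370
outer loop
vertex -2.919 2.038 3.111
vertex -2.536 2.71 2.713
vertex -3.049 3.551 4.586
endloop
endfacet
facet normal -0.087 0.731 -0.676
outer loop
vertex 1.473 1.732 -2.178
vertex 0.854 1.092 -2.79
vertex 0.401 1.728 -2.044
endloop
endfacet
facet normal 0.121 0.194 0.974
outer loop
vertex 1.473 1.732 -2.178
vertex 0.401 1.728 -2.044
vertex 0.986 -0.012 -1.77
endloop
endfacet
facet normal -0.086 0.732 -0.676
outer loop
vertex 0.401 1.728 -2.044
vertex 0.854 1.092 -2.79
vertex -0.217 1.089 -2.657
endloop
endfacet
facet normal -0.647 -0.099 0.756
outer loop
vertex 0.401 1.728 -2.044
vertex -0.217 1.089 -2.657
vertex 0.986 -0.012 -1.77
endloop
endfacet
facet normal -0.086 0.732 -0.676
outer loop
vertex -0.217 1.089 -2.657
vertex 0.854 1.092 -2.79
vertex 0.236 0.453 -3.403
endloop
endfacet
facet normal -0.722 -0.677 0.139
outer loop
vertex -0.217 1.089 -2.657
vertex 0.236 0.453 -3.403
vertex 0.986 -0.012 -1.77
endloop
endfacet
facet normal -0.087 0.732 -0.675
outer loop
vertex 0.236 0.453 -3.403
vertex 0.854 1.092 -2.79
vertex 1.308 0.457 -3.537
endloop
endfacet
facet normal -0.029 -0.965 -0.261
outer loop
vertex 0.236 0.453 -3.403
vertex 1.308 0.457 -3.537
vertex 0.986 -0.012 -1.77
endloop
endfacet
facet normal -0.087 0.732 -0.675
outer loop
vertex 1.308 0.457 -3.537
vertex 0.854 1.092 -2.79
vertex 1.926 1.096 -2.924
endloop
endfacet
facet normal 0.739 -0.672 -0.044
outer loop
vertex 1.308 0.457 -3.537
vertex 1.926 1.096 -2.924
vertex 0.986 -0.012 -1.77
endloop
endfacet
facet normal -0.087 0.731 -0.676
outer loop
vertex 1.926 1.096 -2.924
vertex 0.854 1.092 -2.79
vertex 1.473 1.732 -2.178
endloop
endfacet
facet normal 0.814 -0.093 0.574
outer loop
vertex 1.926 1.096 -2.924
vertex 1.473 1.732 -2.178
vertex 0.986 -0.012 -1.77
endloop
endfacet

endsolid


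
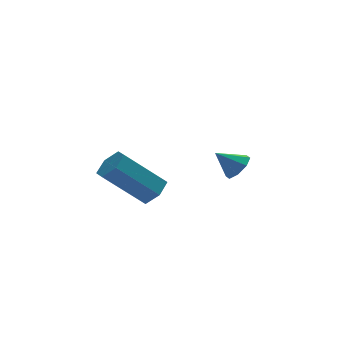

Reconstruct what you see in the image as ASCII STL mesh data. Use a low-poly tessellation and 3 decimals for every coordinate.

solid 
facet normal 0.714 -0.094 -0.694
outer loop
vertex -0.566 -0.952 2.045
vertex -1.006 -0.754 1.566
vertex -0.628 -0.292 1.892
endloop
endfacet
facet normal 0.694 0.224 0.684
outer loop
vertex -0.566 -0.952 2.045
vertex -0.628 -0.292 1.892
vertex -1.994 -0.764 3.433
endloop
endfacet
facet normal 0.694 0.224 0.684
outer loop
vertex -1.994 -0.764 3.433
vertex -0.628 -0.292 1.892
vertex -2.056 -0.105 3.28
endloop
endfacet
facet normal -0.714 0.094 0.694
outer loop
vertex -1.994 -0.764 3.433
vertex -2.056 -0.105 3.28
vertex -2.434 -0.566 2.954
endloop
endfacet
facet normal 0.714 -0.094 -0.694
outer loop
vertex -0.628 -0.292 1.892
vertex -1.006 -0.754 1.566
vertex -1.068 -0.094 1.413
endloop
endfacet
facet normal 0.268 0.952 0.147
outer loop
vertex -0.628 -0.292 1.892
vertex -1.068 -0.094 1.413
vertex -2.056 -0.105 3.28
endloop
endfacet
facet normal 0.268 0.952 0.147
outer loop
vertex -2.056 -0.105 3.28
vertex -1.068 -0.094 1.413
vertex -2.496 0.093 2.801
endloop
endfacet
facet normal -0.714 0.094 0.694
outer loop
vertex -2.056 -0.105 3.28
vertex -2.496 0.093 2.801
vertex -2.434 -0.566 2.954
endloop
endfacet
facet normal 0.714 -0.094 -0.694
outer loop
vertex -1.068 -0.094 1.413
vertex -1.006 -0.754 1.566
vertex -1.446 -0.556 1.087
endloop
endfacet
facet normal -0.427 0.728 -0.537
outer loop
vertex -1.068 -0.094 1.413
vertex -1.446 -0.556 1.087
vertex -2.496 0.093 2.801
endloop
endfacet
facet normal -0.426 0.729 -0.537
outer loop
vertex -2.496 0.093 2.801
vertex -1.446 -0.556 1.087
vertex -2.874 -0.368 2.475
endloop
endfacet
facet normal -0.714 0.094 0.694
outer loop
vertex -2.496 0.093 2.801
vertex -2.874 -0.368 2.475
vertex -2.434 -0.566 2.954
endloop
endfacet
facet normal 0.714 -0.094 -0.694
outer loop
vertex -1.446 -0.556 1.087
vertex -1.006 -0.754 1.566
vertex -1.384 -1.215 1.24
endloop
endfacet
facet normal -0.694 -0.224 -0.684
outer loop
vertex -1.446 -0.556 1.087
vertex -1.384 -1.215 1.24
vertex -2.874 -0.368 2.475
endloop
endfacet
facet normal -0.694 -0.224 -0.684
outer loop
vertex -2.874 -0.368 2.475
vertex -1.384 -1.215 1.24
vertex -2.812 -1.028 2.628
endloop
endfacet
facet normal -0.714 0.094 0.694
outer loop
vertex -2.874 -0.368 2.475
vertex -2.812 -1.028 2.628
vertex -2.434 -0.566 2.954
endloop
endfacet
facet normal 0.714 -0.094 -0.694
outer loop
vertex -1.384 -1.215 1.24
vertex -1.006 -0.754 1.566
vertex -0.944 -1.413 1.719
endloop
endfacet
facet normal -0.268 -0.952 -0.147
outer loop
vertex -1.384 -1.215 1.24
vertex -0.944 -1.413 1.719
vertex -2.812 -1.028 2.628
endloop
endfacet
facet normal -0.268 -0.952 -0.147
outer loop
vertex -2.812 -1.028 2.628
vertex -0.944 -1.413 1.719
vertex -2.372 -1.226 3.107
endloop
endfacet
facet normal -0.714 0.094 0.694
outer loop
vertex -2.812 -1.028 2.628
vertex -2.372 -1.226 3.107
vertex -2.434 -0.566 2.954
endloop
endfacet
facet normal 0.714 -0.094 -0.694
outer loop
vertex -0.944 -1.413 1.719
vertex -1.006 -0.754 1.566
vertex -0.566 -0.952 2.045
endloop
endfacet
facet normal 0.426 -0.729 0.536
outer loop
vertex -0.944 -1.413 1.719
vertex -0.566 -0.952 2.045
vertex -2.372 -1.226 3.107
endloop
endfacet
facet normal 0.426 -0.728 0.537
outer loop
vertex -2.372 -1.226 3.107
vertex -0.566 -0.952 2.045
vertex -1.994 -0.764 3.433
endloop
endfacet
facet normal -0.714 0.094 0.694
outer loop
vertex -2.372 -1.226 3.107
vertex -1.994 -0.764 3.433
vertex -2.434 -0.566 2.954
endloop
endfacet
facet normal 0.731 -0.183 -0.657
outer loop
vertex 2.86 0.846 1.85
vertex 2.461 0.982 1.368
vertex 2.869 1.32 1.728
endloop
endfacet
facet normal 0.244 0.237 0.940
outer loop
vertex 2.86 0.846 1.85
vertex 2.869 1.32 1.728
vertex 1.679 1.178 2.072
endloop
endfacet
facet normal 0.731 -0.183 -0.657
outer loop
vertex 2.869 1.32 1.728
vertex 2.461 0.982 1.368
vertex 2.639 1.596 1.395
endloop
endfacet
facet normal 0.080 0.794 0.603
outer loop
vertex 2.869 1.32 1.728
vertex 2.639 1.596 1.395
vertex 1.679 1.178 2.072
endloop
endfacet
facet normal 0.731 -0.183 -0.658
outer loop
vertex 2.639 1.596 1.395
vertex 2.461 0.982 1.368
vertex 2.305 1.513 1.047
endloop
endfacet
facet normal -0.337 0.936 0.100
outer loop
vertex 2.639 1.596 1.395
vertex 2.305 1.513 1.047
vertex 1.679 1.178 2.072
endloop
endfacet
facet normal 0.731 -0.182 -0.657
outer loop
vertex 2.305 1.513 1.047
vertex 2.461 0.982 1.368
vertex 2.063 1.119 0.887
endloop
endfacet
facet normal -0.765 0.582 -0.277
outer loop
vertex 2.305 1.513 1.047
vertex 2.063 1.119 0.887
vertex 1.679 1.178 2.072
endloop
endfacet
facet normal 0.731 -0.183 -0.657
outer loop
vertex 2.063 1.119 0.887
vertex 2.461 0.982 1.368
vertex 2.054 0.644 1.009
endloop
endfacet
facet normal -0.950 -0.060 -0.305
outer loop
vertex 2.063 1.119 0.887
vertex 2.054 0.644 1.009
vertex 1.679 1.178 2.072
endloop
endfacet
facet normal 0.731 -0.183 -0.657
outer loop
vertex 2.054 0.644 1.009
vertex 2.461 0.982 1.368
vertex 2.283 0.368 1.341
endloop
endfacet
facet normal -0.787 -0.616 0.031
outer loop
vertex 2.054 0.644 1.009
vertex 2.283 0.368 1.341
vertex 1.679 1.178 2.072
endloop
endfacet
facet normal 0.732 -0.183 -0.657
outer loop
vertex 2.283 0.368 1.341
vertex 2.461 0.982 1.368
vertex 2.617 0.451 1.69
endloop
endfacet
facet normal -0.370 -0.759 0.535
outer loop
vertex 2.283 0.368 1.341
vertex 2.617 0.451 1.69
vertex 1.679 1.178 2.072
endloop
endfacet
facet normal 0.731 -0.184 -0.657
outer loop
vertex 2.617 0.451 1.69
vertex 2.461 0.982 1.368
vertex 2.86 0.846 1.85
endloop
endfacet
facet normal 0.058 -0.405 0.912
outer loop
vertex 2.617 0.451 1.69
vertex 2.86 0.846 1.85
vertex 1.679 1.178 2.072
endloop
endfacet

endsolid


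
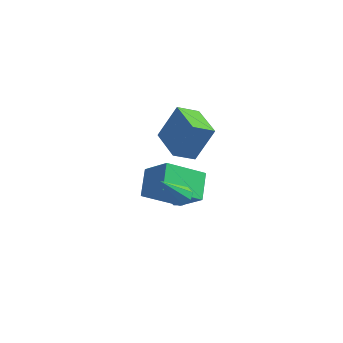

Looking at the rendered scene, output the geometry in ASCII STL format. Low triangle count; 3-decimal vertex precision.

solid 
facet normal -0.046 0.685 -0.727
outer loop
vertex 1.571 -3.39 1.244
vertex 1.061 -3.402 1.265
vertex 1.426 -3.131 1.497
endloop
endfacet
facet normal 0.905 0.105 0.411
outer loop
vertex 1.571 -3.39 1.244
vertex 1.426 -3.131 1.497
vertex 1.139 -4.558 2.495
endloop
endfacet
facet normal -0.045 0.684 -0.728
outer loop
vertex 1.426 -3.131 1.497
vertex 1.061 -3.402 1.265
vertex 1.067 -3.03 1.614
endloop
endfacet
facet normal 0.391 0.474 0.789
outer loop
vertex 1.426 -3.131 1.497
vertex 1.067 -3.03 1.614
vertex 1.139 -4.558 2.495
endloop
endfacet
facet normal -0.046 0.684 -0.728
outer loop
vertex 1.067 -3.03 1.614
vertex 1.061 -3.402 1.265
vertex 0.705 -3.147 1.527
endloop
endfacet
facet normal -0.345 0.457 0.820
outer loop
vertex 1.067 -3.03 1.614
vertex 0.705 -3.147 1.527
vertex 1.139 -4.558 2.495
endloop
endfacet
facet normal -0.045 0.685 -0.727
outer loop
vertex 0.705 -3.147 1.527
vertex 1.061 -3.402 1.265
vertex 0.552 -3.413 1.286
endloop
endfacet
facet normal -0.873 0.064 0.484
outer loop
vertex 0.705 -3.147 1.527
vertex 0.552 -3.413 1.286
vertex 1.139 -4.558 2.495
endloop
endfacet
facet normal -0.045 0.684 -0.728
outer loop
vertex 0.552 -3.413 1.286
vertex 1.061 -3.402 1.265
vertex 0.697 -3.673 1.033
endloop
endfacet
facet normal -0.881 -0.472 -0.020
outer loop
vertex 0.552 -3.413 1.286
vertex 0.697 -3.673 1.033
vertex 1.139 -4.558 2.495
endloop
endfacet
facet normal -0.046 0.685 -0.727
outer loop
vertex 0.697 -3.673 1.033
vertex 1.061 -3.402 1.265
vertex 1.056 -3.773 0.916
endloop
endfacet
facet normal -0.364 -0.841 -0.399
outer loop
vertex 0.697 -3.673 1.033
vertex 1.056 -3.773 0.916
vertex 1.139 -4.558 2.495
endloop
endfacet
facet normal -0.047 0.685 -0.727
outer loop
vertex 1.056 -3.773 0.916
vertex 1.061 -3.402 1.265
vertex 1.418 -3.656 1.003
endloop
endfacet
facet normal 0.370 -0.824 -0.429
outer loop
vertex 1.056 -3.773 0.916
vertex 1.418 -3.656 1.003
vertex 1.139 -4.558 2.495
endloop
endfacet
facet normal -0.046 0.685 -0.727
outer loop
vertex 1.418 -3.656 1.003
vertex 1.061 -3.402 1.265
vertex 1.571 -3.39 1.244
endloop
endfacet
facet normal 0.897 -0.432 -0.093
outer loop
vertex 1.418 -3.656 1.003
vertex 1.571 -3.39 1.244
vertex 1.139 -4.558 2.495
endloop
endfacet
facet normal -0.845 0.021 -0.535
outer loop
vertex -1.986 -2.379 1.263
vertex -1.4 -0.852 0.398
vertex -1.39 -3.157 0.291
endloop
endfacet
facet normal -0.316 -0.826 0.467
outer loop
vertex -0.14 -3.188 1.082
vertex -1.986 -2.379 1.263
vertex -1.39 -3.157 0.291
endloop
endfacet
facet normal -0.845 0.021 -0.534
outer loop
vertex -1.39 -3.157 0.291
vertex -1.4 -0.852 0.398
vertex -0.805 -1.63 -0.574
endloop
endfacet
facet normal 0.431 -0.564 -0.704
outer loop
vertex -0.805 -1.63 -0.574
vertex -0.14 -3.188 1.082
vertex -1.39 -3.157 0.291
endloop
endfacet
facet normal -0.431 0.564 0.704
outer loop
vertex -1.986 -2.379 1.263
vertex -0.15 -0.883 1.189
vertex -1.4 -0.852 0.398
endloop
endfacet
facet normal -0.316 -0.826 0.467
outer loop
vertex -0.735 -2.41 2.054
vertex -1.986 -2.379 1.263
vertex -0.14 -3.188 1.082
endloop
endfacet
facet normal -0.431 0.564 0.704
outer loop
vertex -0.735 -2.41 2.054
vertex -0.15 -0.883 1.189
vertex -1.986 -2.379 1.263
endloop
endfacet
facet normal 0.316 0.826 -0.467
outer loop
vertex -1.4 -0.852 0.398
vertex -0.15 -0.883 1.189
vertex -0.805 -1.63 -0.574
endloop
endfacet
facet normal 0.431 -0.564 -0.704
outer loop
vertex 0.446 -1.661 0.217
vertex -0.14 -3.188 1.082
vertex -0.805 -1.63 -0.574
endloop
endfacet
facet normal 0.316 0.826 -0.467
outer loop
vertex -0.805 -1.63 -0.574
vertex -0.15 -0.883 1.189
vertex 0.446 -1.661 0.217
endloop
endfacet
facet normal 0.845 -0.022 0.534
outer loop
vertex 0.446 -1.661 0.217
vertex -0.735 -2.41 2.054
vertex -0.14 -3.188 1.082
endloop
endfacet
facet normal 0.845 -0.021 0.535
outer loop
vertex -0.15 -0.883 1.189
vertex -0.735 -2.41 2.054
vertex 0.446 -1.661 0.217
endloop
endfacet
facet normal -0.897 0.395 0.200
outer loop
vertex -3.729 1.028 3.061
vertex -3.411 1.961 2.644
vertex -4.319 0.506 1.443
endloop
endfacet
facet normal -0.297 -0.872 0.390
outer loop
vertex -2.669 -0.221 1.076
vertex -3.729 1.028 3.061
vertex -4.319 0.506 1.443
endloop
endfacet
facet normal -0.897 0.395 0.200
outer loop
vertex -4.319 0.506 1.443
vertex -3.411 1.961 2.644
vertex -4.001 1.439 1.026
endloop
endfacet
facet normal -0.328 -0.290 -0.899
outer loop
vertex -4.001 1.439 1.026
vertex -2.669 -0.221 1.076
vertex -4.319 0.506 1.443
endloop
endfacet
facet normal 0.328 0.290 0.899
outer loop
vertex -3.729 1.028 3.061
vertex -1.761 1.234 2.277
vertex -3.411 1.961 2.644
endloop
endfacet
facet normal -0.297 -0.872 0.390
outer loop
vertex -2.079 0.301 2.694
vertex -3.729 1.028 3.061
vertex -2.669 -0.221 1.076
endloop
endfacet
facet normal 0.328 0.290 0.899
outer loop
vertex -2.079 0.301 2.694
vertex -1.761 1.234 2.277
vertex -3.729 1.028 3.061
endloop
endfacet
facet normal 0.297 0.872 -0.390
outer loop
vertex -3.411 1.961 2.644
vertex -1.761 1.234 2.277
vertex -4.001 1.439 1.026
endloop
endfacet
facet normal -0.328 -0.290 -0.899
outer loop
vertex -2.351 0.712 0.659
vertex -2.669 -0.221 1.076
vertex -4.001 1.439 1.026
endloop
endfacet
facet normal 0.297 0.872 -0.390
outer loop
vertex -4.001 1.439 1.026
vertex -1.761 1.234 2.277
vertex -2.351 0.712 0.659
endloop
endfacet
facet normal 0.897 -0.395 -0.200
outer loop
vertex -2.351 0.712 0.659
vertex -2.079 0.301 2.694
vertex -2.669 -0.221 1.076
endloop
endfacet
facet normal 0.897 -0.395 -0.200
outer loop
vertex -1.761 1.234 2.277
vertex -2.079 0.301 2.694
vertex -2.351 0.712 0.659
endloop
endfacet

endsolid


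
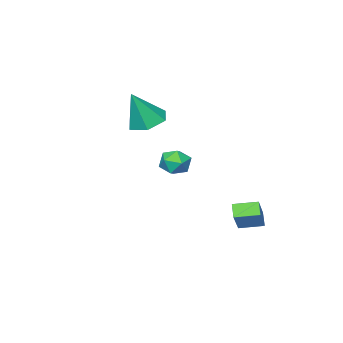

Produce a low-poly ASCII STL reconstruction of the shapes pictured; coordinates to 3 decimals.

solid 
facet normal -0.784 0.553 -0.282
outer loop
vertex 1.838 3.203 0.613
vertex 1.352 2.583 0.75
vertex 1.509 3.104 1.335
endloop
endfacet
facet normal -0.276 0.961 0.006
outer loop
vertex 1.838 3.203 0.613
vertex 1.509 3.104 1.335
vertex 2.274 3.324 1.272
endloop
endfacet
facet normal 0.322 0.870 -0.373
outer loop
vertex 1.838 3.203 0.613
vertex 2.274 3.324 1.272
vertex 2.591 2.939 0.648
endloop
endfacet
facet normal 0.183 0.404 -0.896
outer loop
vertex 1.838 3.203 0.613
vertex 2.591 2.939 0.648
vertex 2.021 2.481 0.325
endloop
endfacet
facet normal -0.502 0.208 -0.840
outer loop
vertex 1.838 3.203 0.613
vertex 2.021 2.481 0.325
vertex 1.352 2.583 0.75
endloop
endfacet
facet normal -0.154 0.727 0.669
outer loop
vertex 2.274 3.324 1.272
vertex 1.509 3.104 1.335
vertex 2.059 2.779 1.815
endloop
endfacet
facet normal -0.977 0.066 0.204
outer loop
vertex 1.509 3.104 1.335
vertex 1.352 2.583 0.75
vertex 1.489 2.321 1.492
endloop
endfacet
facet normal -0.519 -0.492 -0.699
outer loop
vertex 1.352 2.583 0.75
vertex 2.021 2.481 0.325
vertex 1.806 1.936 0.868
endloop
endfacet
facet normal 0.587 -0.174 -0.791
outer loop
vertex 2.021 2.481 0.325
vertex 2.591 2.939 0.648
vertex 2.571 2.156 0.805
endloop
endfacet
facet normal 0.813 0.580 0.055
outer loop
vertex 2.591 2.939 0.648
vertex 2.274 3.324 1.272
vertex 2.728 2.677 1.39
endloop
endfacet
facet normal -0.183 -0.404 0.896
outer loop
vertex 2.242 2.057 1.527
vertex 2.059 2.779 1.815
vertex 1.489 2.321 1.492
endloop
endfacet
facet normal -0.322 -0.870 0.373
outer loop
vertex 2.242 2.057 1.527
vertex 1.489 2.321 1.492
vertex 1.806 1.936 0.868
endloop
endfacet
facet normal 0.276 -0.961 -0.006
outer loop
vertex 2.242 2.057 1.527
vertex 1.806 1.936 0.868
vertex 2.571 2.156 0.805
endloop
endfacet
facet normal 0.784 -0.553 0.282
outer loop
vertex 2.242 2.057 1.527
vertex 2.571 2.156 0.805
vertex 2.728 2.677 1.39
endloop
endfacet
facet normal 0.502 -0.208 0.840
outer loop
vertex 2.242 2.057 1.527
vertex 2.728 2.677 1.39
vertex 2.059 2.779 1.815
endloop
endfacet
facet normal -0.587 0.174 0.791
outer loop
vertex 1.489 2.321 1.492
vertex 2.059 2.779 1.815
vertex 1.509 3.104 1.335
endloop
endfacet
facet normal -0.813 -0.580 -0.055
outer loop
vertex 1.806 1.936 0.868
vertex 1.489 2.321 1.492
vertex 1.352 2.583 0.75
endloop
endfacet
facet normal 0.154 -0.727 -0.669
outer loop
vertex 2.571 2.156 0.805
vertex 1.806 1.936 0.868
vertex 2.021 2.481 0.325
endloop
endfacet
facet normal 0.977 -0.066 -0.204
outer loop
vertex 2.728 2.677 1.39
vertex 2.571 2.156 0.805
vertex 2.591 2.939 0.648
endloop
endfacet
facet normal 0.519 0.492 0.699
outer loop
vertex 2.059 2.779 1.815
vertex 2.728 2.677 1.39
vertex 2.274 3.324 1.272
endloop
endfacet
facet normal -0.421 0.081 -0.903
outer loop
vertex -0.284 -3.148 0.83
vertex -1.204 -2.916 1.28
vertex -0.531 -2.148 1.035
endloop
endfacet
facet normal 0.971 0.237 0.015
outer loop
vertex -0.284 -3.148 0.83
vertex -0.531 -2.148 1.035
vertex -0.336 -3.084 3.14
endloop
endfacet
facet normal -0.421 0.081 -0.903
outer loop
vertex -0.531 -2.148 1.035
vertex -1.204 -2.916 1.28
vertex -1.451 -1.916 1.485
endloop
endfacet
facet normal 0.385 0.856 0.345
outer loop
vertex -0.531 -2.148 1.035
vertex -1.451 -1.916 1.485
vertex -0.336 -3.084 3.14
endloop
endfacet
facet normal -0.421 0.081 -0.903
outer loop
vertex -1.451 -1.916 1.485
vertex -1.204 -2.916 1.28
vertex -2.124 -2.684 1.73
endloop
endfacet
facet normal -0.417 0.587 0.695
outer loop
vertex -1.451 -1.916 1.485
vertex -2.124 -2.684 1.73
vertex -0.336 -3.084 3.14
endloop
endfacet
facet normal -0.421 0.082 -0.903
outer loop
vertex -2.124 -2.684 1.73
vertex -1.204 -2.916 1.28
vertex -1.877 -3.684 1.524
endloop
endfacet
facet normal -0.631 -0.303 0.714
outer loop
vertex -2.124 -2.684 1.73
vertex -1.877 -3.684 1.524
vertex -0.336 -3.084 3.14
endloop
endfacet
facet normal -0.421 0.082 -0.903
outer loop
vertex -1.877 -3.684 1.524
vertex -1.204 -2.916 1.28
vertex -0.957 -3.916 1.074
endloop
endfacet
facet normal -0.044 -0.922 0.385
outer loop
vertex -1.877 -3.684 1.524
vertex -0.957 -3.916 1.074
vertex -0.336 -3.084 3.14
endloop
endfacet
facet normal -0.421 0.082 -0.903
outer loop
vertex -0.957 -3.916 1.074
vertex -1.204 -2.916 1.28
vertex -0.284 -3.148 0.83
endloop
endfacet
facet normal 0.757 -0.652 0.035
outer loop
vertex -0.957 -3.916 1.074
vertex -0.284 -3.148 0.83
vertex -0.336 -3.084 3.14
endloop
endfacet
facet normal -0.700 0.698 0.148
outer loop
vertex -2.454 3.312 -2.44
vertex -2.12 3.772 -3.031
vertex -3.621 2.427 -3.787
endloop
endfacet
facet normal -0.407 -0.561 0.721
outer loop
vertex -2.76 1.568 -3.969
vertex -2.454 3.312 -2.44
vertex -3.621 2.427 -3.787
endloop
endfacet
facet normal -0.700 0.698 0.149
outer loop
vertex -3.621 2.427 -3.787
vertex -2.12 3.772 -3.031
vertex -3.288 2.887 -4.378
endloop
endfacet
facet normal -0.587 -0.445 -0.677
outer loop
vertex -3.288 2.887 -4.378
vertex -2.76 1.568 -3.969
vertex -3.621 2.427 -3.787
endloop
endfacet
facet normal 0.586 0.444 0.677
outer loop
vertex -2.454 3.312 -2.44
vertex -1.259 2.913 -3.213
vertex -2.12 3.772 -3.031
endloop
endfacet
facet normal -0.407 -0.561 0.721
outer loop
vertex -1.592 2.453 -2.622
vertex -2.454 3.312 -2.44
vertex -2.76 1.568 -3.969
endloop
endfacet
facet normal 0.586 0.445 0.677
outer loop
vertex -1.592 2.453 -2.622
vertex -1.259 2.913 -3.213
vertex -2.454 3.312 -2.44
endloop
endfacet
facet normal 0.407 0.561 -0.721
outer loop
vertex -2.12 3.772 -3.031
vertex -1.259 2.913 -3.213
vertex -3.288 2.887 -4.378
endloop
endfacet
facet normal -0.586 -0.445 -0.677
outer loop
vertex -2.426 2.028 -4.56
vertex -2.76 1.568 -3.969
vertex -3.288 2.887 -4.378
endloop
endfacet
facet normal 0.407 0.561 -0.721
outer loop
vertex -3.288 2.887 -4.378
vertex -1.259 2.913 -3.213
vertex -2.426 2.028 -4.56
endloop
endfacet
facet normal 0.700 -0.699 -0.148
outer loop
vertex -2.426 2.028 -4.56
vertex -1.592 2.453 -2.622
vertex -2.76 1.568 -3.969
endloop
endfacet
facet normal 0.701 -0.698 -0.148
outer loop
vertex -1.259 2.913 -3.213
vertex -1.592 2.453 -2.622
vertex -2.426 2.028 -4.56
endloop
endfacet

endsolid


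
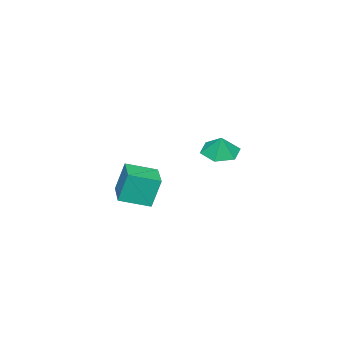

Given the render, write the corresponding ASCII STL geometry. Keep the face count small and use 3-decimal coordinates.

solid 
facet normal -0.587 0.758 -0.283
outer loop
vertex -2.355 -3.28 -3.372
vertex -0.734 -2.026 -3.374
vertex -2.05 -3.677 -5.07
endloop
endfacet
facet normal -0.791 -0.612 0.001
outer loop
vertex -1.046 -4.974 -4.586
vertex -2.355 -3.28 -3.372
vertex -2.05 -3.677 -5.07
endloop
endfacet
facet normal -0.587 0.758 -0.283
outer loop
vertex -2.05 -3.677 -5.07
vertex -0.734 -2.026 -3.374
vertex -0.429 -2.423 -5.072
endloop
endfacet
facet normal 0.172 -0.224 -0.959
outer loop
vertex -0.429 -2.423 -5.072
vertex -1.046 -4.974 -4.586
vertex -2.05 -3.677 -5.07
endloop
endfacet
facet normal -0.172 0.224 0.959
outer loop
vertex -2.355 -3.28 -3.372
vertex 0.27 -3.323 -2.89
vertex -0.734 -2.026 -3.374
endloop
endfacet
facet normal -0.791 -0.612 0.001
outer loop
vertex -1.351 -4.577 -2.888
vertex -2.355 -3.28 -3.372
vertex -1.046 -4.974 -4.586
endloop
endfacet
facet normal -0.172 0.224 0.959
outer loop
vertex -1.351 -4.577 -2.888
vertex 0.27 -3.323 -2.89
vertex -2.355 -3.28 -3.372
endloop
endfacet
facet normal 0.791 0.612 -0.001
outer loop
vertex -0.734 -2.026 -3.374
vertex 0.27 -3.323 -2.89
vertex -0.429 -2.423 -5.072
endloop
endfacet
facet normal 0.172 -0.224 -0.959
outer loop
vertex 0.575 -3.72 -4.588
vertex -1.046 -4.974 -4.586
vertex -0.429 -2.423 -5.072
endloop
endfacet
facet normal 0.791 0.612 -0.001
outer loop
vertex -0.429 -2.423 -5.072
vertex 0.27 -3.323 -2.89
vertex 0.575 -3.72 -4.588
endloop
endfacet
facet normal 0.587 -0.758 0.283
outer loop
vertex 0.575 -3.72 -4.588
vertex -1.351 -4.577 -2.888
vertex -1.046 -4.974 -4.586
endloop
endfacet
facet normal 0.587 -0.758 0.283
outer loop
vertex 0.27 -3.323 -2.89
vertex -1.351 -4.577 -2.888
vertex 0.575 -3.72 -4.588
endloop
endfacet
facet normal -0.321 -0.240 -0.916
outer loop
vertex 1.487 1.49 -0.076
vertex 0.809 2.181 -0.02
vertex 1.685 2.389 -0.381
endloop
endfacet
facet normal 0.925 -0.078 0.371
outer loop
vertex 1.487 1.49 -0.076
vertex 1.685 2.389 -0.381
vertex 1.151 2.439 0.96
endloop
endfacet
facet normal -0.321 -0.240 -0.916
outer loop
vertex 1.685 2.389 -0.381
vertex 0.809 2.181 -0.02
vertex 1.007 3.081 -0.325
endloop
endfacet
facet normal 0.701 0.666 0.254
outer loop
vertex 1.685 2.389 -0.381
vertex 1.007 3.081 -0.325
vertex 1.151 2.439 0.96
endloop
endfacet
facet normal -0.320 -0.240 -0.917
outer loop
vertex 1.007 3.081 -0.325
vertex 0.809 2.181 -0.02
vertex 0.131 2.873 0.035
endloop
endfacet
facet normal -0.027 0.893 0.449
outer loop
vertex 1.007 3.081 -0.325
vertex 0.131 2.873 0.035
vertex 1.151 2.439 0.96
endloop
endfacet
facet normal -0.320 -0.240 -0.917
outer loop
vertex 0.131 2.873 0.035
vertex 0.809 2.181 -0.02
vertex -0.067 1.973 0.34
endloop
endfacet
facet normal -0.530 0.374 0.761
outer loop
vertex 0.131 2.873 0.035
vertex -0.067 1.973 0.34
vertex 1.151 2.439 0.96
endloop
endfacet
facet normal -0.320 -0.241 -0.917
outer loop
vertex -0.067 1.973 0.34
vertex 0.809 2.181 -0.02
vertex 0.611 1.282 0.285
endloop
endfacet
facet normal -0.305 -0.369 0.878
outer loop
vertex -0.067 1.973 0.34
vertex 0.611 1.282 0.285
vertex 1.151 2.439 0.96
endloop
endfacet
facet normal -0.321 -0.240 -0.916
outer loop
vertex 0.611 1.282 0.285
vertex 0.809 2.181 -0.02
vertex 1.487 1.49 -0.076
endloop
endfacet
facet normal 0.423 -0.596 0.683
outer loop
vertex 0.611 1.282 0.285
vertex 1.487 1.49 -0.076
vertex 1.151 2.439 0.96
endloop
endfacet

endsolid


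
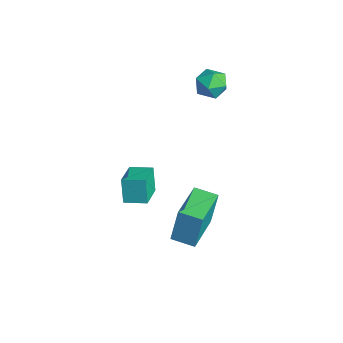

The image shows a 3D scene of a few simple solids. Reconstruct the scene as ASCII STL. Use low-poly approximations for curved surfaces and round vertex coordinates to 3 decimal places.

solid 
facet normal 0.347 0.937 0.052
outer loop
vertex -0.422 2.925 1.519
vertex -0.733 2.999 2.262
vertex 0.022 2.725 2.165
endloop
endfacet
facet normal 0.765 0.533 -0.361
outer loop
vertex -0.422 2.925 1.519
vertex 0.022 2.725 2.165
vertex 0.036 2.258 1.504
endloop
endfacet
facet normal 0.365 0.271 -0.891
outer loop
vertex -0.422 2.925 1.519
vertex 0.036 2.258 1.504
vertex -0.712 2.243 1.193
endloop
endfacet
facet normal -0.299 0.512 -0.805
outer loop
vertex -0.422 2.925 1.519
vertex -0.712 2.243 1.193
vertex -1.187 2.701 1.661
endloop
endfacet
facet normal -0.312 0.924 -0.223
outer loop
vertex -0.422 2.925 1.519
vertex -1.187 2.701 1.661
vertex -0.733 2.999 2.262
endloop
endfacet
facet normal 0.999 -0.016 0.032
outer loop
vertex 0.036 2.258 1.504
vertex 0.022 2.725 2.165
vertex 0.007 1.919 2.239
endloop
endfacet
facet normal 0.321 0.638 0.700
outer loop
vertex 0.022 2.725 2.165
vertex -0.733 2.999 2.262
vertex -0.468 2.377 2.707
endloop
endfacet
facet normal -0.744 0.618 0.256
outer loop
vertex -0.733 2.999 2.262
vertex -1.187 2.701 1.661
vertex -1.216 2.362 2.396
endloop
endfacet
facet normal -0.725 -0.050 -0.687
outer loop
vertex -1.187 2.701 1.661
vertex -0.712 2.243 1.193
vertex -1.202 1.895 1.735
endloop
endfacet
facet normal 0.352 -0.441 -0.826
outer loop
vertex -0.712 2.243 1.193
vertex 0.036 2.258 1.504
vertex -0.447 1.621 1.638
endloop
endfacet
facet normal 0.299 -0.512 0.805
outer loop
vertex -0.758 1.695 2.381
vertex 0.007 1.919 2.239
vertex -0.468 2.377 2.707
endloop
endfacet
facet normal -0.365 -0.271 0.891
outer loop
vertex -0.758 1.695 2.381
vertex -0.468 2.377 2.707
vertex -1.216 2.362 2.396
endloop
endfacet
facet normal -0.765 -0.533 0.361
outer loop
vertex -0.758 1.695 2.381
vertex -1.216 2.362 2.396
vertex -1.202 1.895 1.735
endloop
endfacet
facet normal -0.347 -0.937 -0.052
outer loop
vertex -0.758 1.695 2.381
vertex -1.202 1.895 1.735
vertex -0.447 1.621 1.638
endloop
endfacet
facet normal 0.312 -0.924 0.223
outer loop
vertex -0.758 1.695 2.381
vertex -0.447 1.621 1.638
vertex 0.007 1.919 2.239
endloop
endfacet
facet normal 0.725 0.050 0.687
outer loop
vertex -0.468 2.377 2.707
vertex 0.007 1.919 2.239
vertex 0.022 2.725 2.165
endloop
endfacet
facet normal -0.352 0.441 0.826
outer loop
vertex -1.216 2.362 2.396
vertex -0.468 2.377 2.707
vertex -0.733 2.999 2.262
endloop
endfacet
facet normal -0.999 0.016 -0.032
outer loop
vertex -1.202 1.895 1.735
vertex -1.216 2.362 2.396
vertex -1.187 2.701 1.661
endloop
endfacet
facet normal -0.321 -0.638 -0.700
outer loop
vertex -0.447 1.621 1.638
vertex -1.202 1.895 1.735
vertex -0.712 2.243 1.193
endloop
endfacet
facet normal 0.744 -0.618 -0.256
outer loop
vertex 0.007 1.919 2.239
vertex -0.447 1.621 1.638
vertex 0.036 2.258 1.504
endloop
endfacet
facet normal -0.533 -0.835 -0.134
outer loop
vertex 3.769 -3.326 1.523
vertex 2.722 -2.589 1.095
vertex 4.161 -3.401 0.434
endloop
endfacet
facet normal 0.775 -0.546 0.317
outer loop
vertex 4.678 -2.591 0.565
vertex 3.769 -3.326 1.523
vertex 4.161 -3.401 0.434
endloop
endfacet
facet normal -0.533 -0.835 -0.134
outer loop
vertex 4.161 -3.401 0.434
vertex 2.722 -2.589 1.095
vertex 3.114 -2.664 0.006
endloop
endfacet
facet normal 0.339 -0.064 -0.939
outer loop
vertex 3.114 -2.664 0.006
vertex 4.678 -2.591 0.565
vertex 4.161 -3.401 0.434
endloop
endfacet
facet normal -0.339 0.064 0.939
outer loop
vertex 3.769 -3.326 1.523
vertex 3.239 -1.779 1.226
vertex 2.722 -2.589 1.095
endloop
endfacet
facet normal 0.775 -0.546 0.317
outer loop
vertex 4.286 -2.516 1.654
vertex 3.769 -3.326 1.523
vertex 4.678 -2.591 0.565
endloop
endfacet
facet normal -0.339 0.064 0.939
outer loop
vertex 4.286 -2.516 1.654
vertex 3.239 -1.779 1.226
vertex 3.769 -3.326 1.523
endloop
endfacet
facet normal -0.775 0.546 -0.317
outer loop
vertex 2.722 -2.589 1.095
vertex 3.239 -1.779 1.226
vertex 3.114 -2.664 0.006
endloop
endfacet
facet normal 0.339 -0.064 -0.939
outer loop
vertex 3.631 -1.854 0.137
vertex 4.678 -2.591 0.565
vertex 3.114 -2.664 0.006
endloop
endfacet
facet normal -0.775 0.546 -0.317
outer loop
vertex 3.114 -2.664 0.006
vertex 3.239 -1.779 1.226
vertex 3.631 -1.854 0.137
endloop
endfacet
facet normal 0.533 0.835 0.134
outer loop
vertex 3.631 -1.854 0.137
vertex 4.286 -2.516 1.654
vertex 4.678 -2.591 0.565
endloop
endfacet
facet normal 0.533 0.835 0.134
outer loop
vertex 3.239 -1.779 1.226
vertex 4.286 -2.516 1.654
vertex 3.631 -1.854 0.137
endloop
endfacet
facet normal -0.670 -0.730 0.138
outer loop
vertex 3.378 -0.778 -2.014
vertex 1.863 0.558 -2.302
vertex 3.4 -1.119 -3.71
endloop
endfacet
facet normal 0.742 -0.655 0.141
outer loop
vertex 4.117 -0.338 -3.858
vertex 3.378 -0.778 -2.014
vertex 3.4 -1.119 -3.71
endloop
endfacet
facet normal -0.670 -0.729 0.137
outer loop
vertex 3.4 -1.119 -3.71
vertex 1.863 0.558 -2.302
vertex 1.886 0.218 -3.998
endloop
endfacet
facet normal 0.012 -0.197 -0.980
outer loop
vertex 1.886 0.218 -3.998
vertex 4.117 -0.338 -3.858
vertex 3.4 -1.119 -3.71
endloop
endfacet
facet normal -0.012 0.197 0.980
outer loop
vertex 3.378 -0.778 -2.014
vertex 2.58 1.339 -2.45
vertex 1.863 0.558 -2.302
endloop
endfacet
facet normal 0.743 -0.655 0.141
outer loop
vertex 4.094 0.002 -2.162
vertex 3.378 -0.778 -2.014
vertex 4.117 -0.338 -3.858
endloop
endfacet
facet normal -0.012 0.197 0.980
outer loop
vertex 4.094 0.002 -2.162
vertex 2.58 1.339 -2.45
vertex 3.378 -0.778 -2.014
endloop
endfacet
facet normal -0.742 0.655 -0.141
outer loop
vertex 1.863 0.558 -2.302
vertex 2.58 1.339 -2.45
vertex 1.886 0.218 -3.998
endloop
endfacet
facet normal 0.012 -0.197 -0.980
outer loop
vertex 2.602 0.998 -4.146
vertex 4.117 -0.338 -3.858
vertex 1.886 0.218 -3.998
endloop
endfacet
facet normal -0.743 0.655 -0.141
outer loop
vertex 1.886 0.218 -3.998
vertex 2.58 1.339 -2.45
vertex 2.602 0.998 -4.146
endloop
endfacet
facet normal 0.670 0.730 -0.137
outer loop
vertex 2.602 0.998 -4.146
vertex 4.094 0.002 -2.162
vertex 4.117 -0.338 -3.858
endloop
endfacet
facet normal 0.670 0.729 -0.138
outer loop
vertex 2.58 1.339 -2.45
vertex 4.094 0.002 -2.162
vertex 2.602 0.998 -4.146
endloop
endfacet

endsolid
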